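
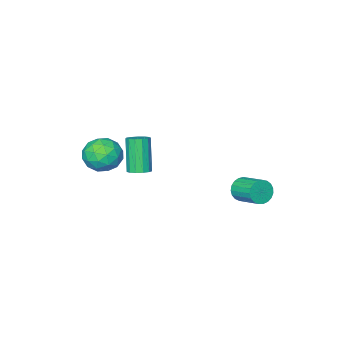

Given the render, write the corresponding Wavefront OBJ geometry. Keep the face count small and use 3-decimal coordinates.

v 2.708 -2.244 2.212
v 3.552 -1.853 2.917
v 3.948 -3.387 1.363
v 4.792 -2.996 2.068
v 3.93 -3.655 2.498
v 3.164 -2.949 3.023
v 4.336 -2.291 1.257
v 3.57 -1.585 1.782
v 4.558 -1.882 2.327
v 4.307 -2.725 3.094
v 3.193 -2.515 1.186
v 2.942 -3.358 1.953
v 3.021 -1.948 2.639
v 4.479 -3.292 1.641
v 3.972 -3.679 1.894
v 4.468 -3.449 2.308
v 2.793 -2.592 2.702
v 3.289 -2.362 3.116
v 3.511 -3.421 2.87
v 4.211 -2.878 1.164
v 4.707 -2.648 1.578
v 3.032 -1.791 1.972
v 3.528 -1.561 2.386
v 3.989 -1.819 1.41
v 4.108 -1.736 2.707
v 4.837 -2.407 2.208
v 4.57 -1.993 1.731
v 4.119 -1.578 2.039
v 3.961 -2.231 3.158
v 4.69 -2.903 2.659
v 4.183 -3.29 2.912
v 3.733 -2.875 3.22
v 4.552 -2.248 2.811
v 2.81 -2.337 1.621
v 3.539 -3.009 1.122
v 3.767 -2.365 1.06
v 3.317 -1.95 1.368
v 2.663 -2.833 2.072
v 3.392 -3.504 1.573
v 3.381 -3.662 2.241
v 2.93 -3.247 2.549
v 2.948 -2.992 1.469
v -3.154 0.532 -1.707
v -2.771 0.289 -1.048
v -2.784 1.825 -0.474
v -3.166 2.068 -1.133
v -2.518 0.366 -1.25
v -2.531 1.902 -0.676
v -2.375 0.473 -1.531
v -2.388 2.009 -0.957
v -2.367 0.589 -1.843
v -2.38 2.125 -1.268
v -2.495 0.696 -2.131
v -2.508 2.232 -1.556
v -2.737 0.774 -2.346
v -2.749 2.31 -1.771
v -3.05 0.811 -2.45
v -3.063 2.347 -1.876
v -3.382 0.799 -2.426
v -3.395 2.335 -1.852
v -3.674 0.741 -2.278
v -3.687 2.277 -1.703
v -3.876 0.647 -2.031
v -3.889 2.183 -1.456
v -3.953 0.533 -1.728
v -3.966 2.069 -1.153
v -3.892 0.419 -1.421
v -3.905 1.955 -0.847
v -3.703 0.324 -1.164
v -3.716 1.861 -0.59
v -3.419 0.266 -1.001
v -3.432 1.802 -0.427
v -3.09 0.253 -0.96
v -3.102 1.789 -0.386
v 3.28 -0.074 1.984
v 3.855 -0.376 2.016
v 3.354 -1.128 3.967
v 2.78 -0.826 3.936
v 3.906 -0.043 2.157
v 3.405 -0.794 4.108
v 3.759 0.281 2.244
v 3.258 -0.47 4.195
v 3.459 0.492 2.248
v 2.958 -0.259 4.2
v 3.103 0.523 2.169
v 2.602 -0.228 4.12
v 2.803 0.365 2.031
v 2.302 -0.387 3.982
v 2.655 0.067 1.878
v 2.154 -0.685 3.829
v 2.705 -0.276 1.759
v 2.204 -1.028 3.71
v 2.938 -0.555 1.712
v 2.437 -1.306 3.663
v 3.28 -0.681 1.751
v 2.779 -1.432 3.702
v 3.622 -0.614 1.864
v 3.121 -1.366 3.815
f 1 38 17
f 38 12 41
f 17 41 6
f 38 41 17
f 1 17 13
f 17 6 18
f 13 18 2
f 17 18 13
f 1 13 22
f 13 2 23
f 22 23 8
f 13 23 22
f 1 22 34
f 22 8 37
f 34 37 11
f 22 37 34
f 1 34 38
f 34 11 42
f 38 42 12
f 34 42 38
f 2 18 29
f 18 6 32
f 29 32 10
f 18 32 29
f 6 41 19
f 41 12 40
f 19 40 5
f 41 40 19
f 12 42 39
f 42 11 35
f 39 35 3
f 42 35 39
f 11 37 36
f 37 8 24
f 36 24 7
f 37 24 36
f 8 23 28
f 23 2 25
f 28 25 9
f 23 25 28
f 4 30 16
f 30 10 31
f 16 31 5
f 30 31 16
f 4 16 14
f 16 5 15
f 14 15 3
f 16 15 14
f 4 14 21
f 14 3 20
f 21 20 7
f 14 20 21
f 4 21 26
f 21 7 27
f 26 27 9
f 21 27 26
f 4 26 30
f 26 9 33
f 30 33 10
f 26 33 30
f 5 31 19
f 31 10 32
f 19 32 6
f 31 32 19
f 3 15 39
f 15 5 40
f 39 40 12
f 15 40 39
f 7 20 36
f 20 3 35
f 36 35 11
f 20 35 36
f 9 27 28
f 27 7 24
f 28 24 8
f 27 24 28
f 10 33 29
f 33 9 25
f 29 25 2
f 33 25 29
f 44 43 47
f 44 47 45
f 45 47 48
f 45 48 46
f 47 43 49
f 47 49 48
f 48 49 50
f 48 50 46
f 49 43 51
f 49 51 50
f 50 51 52
f 50 52 46
f 51 43 53
f 51 53 52
f 52 53 54
f 52 54 46
f 53 43 55
f 53 55 54
f 54 55 56
f 54 56 46
f 55 43 57
f 55 57 56
f 56 57 58
f 56 58 46
f 57 43 59
f 57 59 58
f 58 59 60
f 58 60 46
f 59 43 61
f 59 61 60
f 60 61 62
f 60 62 46
f 61 43 63
f 61 63 62
f 62 63 64
f 62 64 46
f 63 43 65
f 63 65 64
f 64 65 66
f 64 66 46
f 65 43 67
f 65 67 66
f 66 67 68
f 66 68 46
f 67 43 69
f 67 69 68
f 68 69 70
f 68 70 46
f 69 43 71
f 69 71 70
f 70 71 72
f 70 72 46
f 71 43 73
f 71 73 72
f 72 73 74
f 72 74 46
f 73 43 44
f 73 44 74
f 74 44 45
f 74 45 46
f 76 75 79
f 76 79 77
f 77 79 80
f 77 80 78
f 79 75 81
f 79 81 80
f 80 81 82
f 80 82 78
f 81 75 83
f 81 83 82
f 82 83 84
f 82 84 78
f 83 75 85
f 83 85 84
f 84 85 86
f 84 86 78
f 85 75 87
f 85 87 86
f 86 87 88
f 86 88 78
f 87 75 89
f 87 89 88
f 88 89 90
f 88 90 78
f 89 75 91
f 89 91 90
f 90 91 92
f 90 92 78
f 91 75 93
f 91 93 92
f 92 93 94
f 92 94 78
f 93 75 95
f 93 95 94
f 94 95 96
f 94 96 78
f 95 75 97
f 95 97 96
f 96 97 98
f 96 98 78
f 97 75 76
f 97 76 98
f 98 76 77
f 98 77 78



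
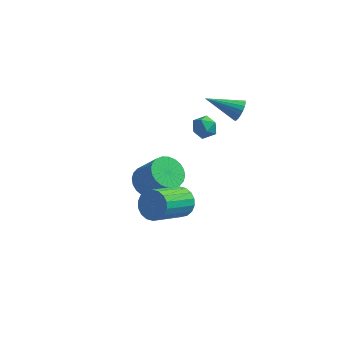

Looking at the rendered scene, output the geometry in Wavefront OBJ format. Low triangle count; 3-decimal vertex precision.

v 1.775 -0.341 2.27
v 2.455 -0.398 2.396
v 1.625 -1.402 2.604
v 2.305 -1.459 2.73
v 1.911 -1.051 3.129
v 2.004 -0.395 2.923
v 2.076 -1.405 2.077
v 2.169 -0.749 1.871
v 2.641 -1.055 2.276
v 2.539 -0.836 2.927
v 1.541 -0.964 2.073
v 1.439 -0.745 2.724
v 3.099 1.673 1.824
v 3.351 1.27 2.238
v 1.441 1.407 2.576
v 3.372 1.516 2.37
v 3.338 1.794 2.395
v 3.257 2.047 2.306
v 3.145 2.226 2.122
v 3.024 2.296 1.879
v 2.918 2.243 1.625
v 2.847 2.076 1.411
v 2.827 1.83 1.278
v 2.86 1.553 1.254
v 2.941 1.299 1.343
v 3.053 1.12 1.527
v 3.174 1.05 1.77
v 3.281 1.104 2.024
v 1.142 -1.877 -2.559
v 1.855 -2.335 -2.704
v 0.991 -4.021 -1.625
v 0.278 -3.563 -1.481
v 1.932 -2.162 -2.371
v 1.067 -3.848 -1.293
v 1.852 -1.932 -2.076
v 0.987 -3.618 -0.998
v 1.631 -1.691 -1.877
v 0.767 -3.377 -0.798
v 1.313 -1.487 -1.812
v 0.449 -3.173 -0.734
v 0.962 -1.36 -1.896
v 0.098 -3.046 -0.817
v 0.646 -1.336 -2.111
v -0.218 -3.022 -1.032
v 0.429 -1.419 -2.415
v -0.435 -3.105 -1.336
v 0.353 -1.592 -2.747
v -0.512 -3.278 -1.669
v 0.433 -1.822 -3.042
v -0.432 -3.508 -1.964
v 0.653 -2.063 -3.242
v -0.211 -3.749 -2.163
v 0.971 -2.267 -3.306
v 0.107 -3.953 -2.228
v 1.322 -2.394 -3.223
v 0.458 -4.08 -2.144
v 1.638 -2.418 -3.008
v 0.774 -4.104 -1.929
v -1.276 0.946 -4.245
v -0.533 1.357 -4.716
v 0.579 0.984 -3.285
v -0.164 0.574 -2.815
v -0.675 1.653 -4.528
v 0.437 1.281 -3.097
v -0.908 1.842 -4.298
v 0.204 1.47 -2.867
v -1.198 1.895 -4.059
v -0.086 1.522 -2.628
v -1.499 1.803 -3.849
v -0.387 1.431 -2.418
v -1.766 1.581 -3.699
v -0.654 1.208 -2.269
v -1.959 1.262 -3.633
v -0.847 0.889 -2.202
v -2.047 0.895 -3.659
v -0.935 0.522 -2.229
v -2.019 0.536 -3.775
v -0.907 0.163 -2.344
v -1.877 0.239 -3.963
v -0.765 -0.133 -2.532
v -1.644 0.05 -4.193
v -0.532 -0.322 -2.762
v -1.354 -0.002 -4.432
v -0.242 -0.375 -3.001
v -1.053 0.089 -4.642
v 0.059 -0.283 -3.211
v -0.786 0.312 -4.791
v 0.326 -0.061 -3.361
v -0.593 0.631 -4.858
v 0.519 0.258 -3.427
v -0.505 0.998 -4.831
v 0.607 0.625 -3.401
f 1 12 6
f 1 6 2
f 1 2 8
f 1 8 11
f 1 11 12
f 2 6 10
f 6 12 5
f 12 11 3
f 11 8 7
f 8 2 9
f 4 10 5
f 4 5 3
f 4 3 7
f 4 7 9
f 4 9 10
f 5 10 6
f 3 5 12
f 7 3 11
f 9 7 8
f 10 9 2
f 14 13 16
f 14 16 15
f 16 13 17
f 16 17 15
f 17 13 18
f 17 18 15
f 18 13 19
f 18 19 15
f 19 13 20
f 19 20 15
f 20 13 21
f 20 21 15
f 21 13 22
f 21 22 15
f 22 13 23
f 22 23 15
f 23 13 24
f 23 24 15
f 24 13 25
f 24 25 15
f 25 13 26
f 25 26 15
f 26 13 27
f 26 27 15
f 27 13 28
f 27 28 15
f 28 13 14
f 28 14 15
f 30 29 33
f 30 33 31
f 31 33 34
f 31 34 32
f 33 29 35
f 33 35 34
f 34 35 36
f 34 36 32
f 35 29 37
f 35 37 36
f 36 37 38
f 36 38 32
f 37 29 39
f 37 39 38
f 38 39 40
f 38 40 32
f 39 29 41
f 39 41 40
f 40 41 42
f 40 42 32
f 41 29 43
f 41 43 42
f 42 43 44
f 42 44 32
f 43 29 45
f 43 45 44
f 44 45 46
f 44 46 32
f 45 29 47
f 45 47 46
f 46 47 48
f 46 48 32
f 47 29 49
f 47 49 48
f 48 49 50
f 48 50 32
f 49 29 51
f 49 51 50
f 50 51 52
f 50 52 32
f 51 29 53
f 51 53 52
f 52 53 54
f 52 54 32
f 53 29 55
f 53 55 54
f 54 55 56
f 54 56 32
f 55 29 57
f 55 57 56
f 56 57 58
f 56 58 32
f 57 29 30
f 57 30 58
f 58 30 31
f 58 31 32
f 60 59 63
f 60 63 61
f 61 63 64
f 61 64 62
f 63 59 65
f 63 65 64
f 64 65 66
f 64 66 62
f 65 59 67
f 65 67 66
f 66 67 68
f 66 68 62
f 67 59 69
f 67 69 68
f 68 69 70
f 68 70 62
f 69 59 71
f 69 71 70
f 70 71 72
f 70 72 62
f 71 59 73
f 71 73 72
f 72 73 74
f 72 74 62
f 73 59 75
f 73 75 74
f 74 75 76
f 74 76 62
f 75 59 77
f 75 77 76
f 76 77 78
f 76 78 62
f 77 59 79
f 77 79 78
f 78 79 80
f 78 80 62
f 79 59 81
f 79 81 80
f 80 81 82
f 80 82 62
f 81 59 83
f 81 83 82
f 82 83 84
f 82 84 62
f 83 59 85
f 83 85 84
f 84 85 86
f 84 86 62
f 85 59 87
f 85 87 86
f 86 87 88
f 86 88 62
f 87 59 89
f 87 89 88
f 88 89 90
f 88 90 62
f 89 59 91
f 89 91 90
f 90 91 92
f 90 92 62
f 91 59 60
f 91 60 92
f 92 60 61
f 92 61 62



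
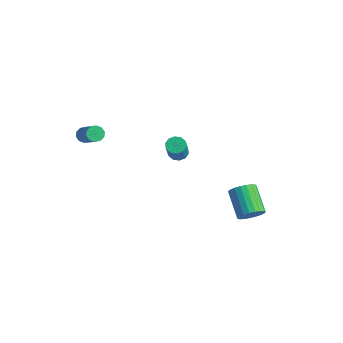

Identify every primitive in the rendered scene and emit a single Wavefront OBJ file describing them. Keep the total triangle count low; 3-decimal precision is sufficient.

v -3.374 3.253 -4.529
v -2.919 2.959 -4.852
v -2.372 2.314 -3.494
v -2.826 2.607 -3.171
v -2.783 3.307 -4.741
v -2.236 2.662 -3.384
v -2.873 3.634 -4.55
v -2.325 2.989 -3.192
v -3.154 3.815 -4.35
v -2.606 3.17 -2.992
v -3.519 3.782 -4.219
v -2.971 3.136 -2.861
v -3.828 3.546 -4.206
v -3.281 2.901 -2.848
v -3.964 3.198 -4.316
v -3.417 2.553 -2.959
v -3.875 2.871 -4.508
v -3.327 2.226 -3.15
v -3.594 2.69 -4.708
v -3.046 2.045 -3.35
v -3.229 2.724 -4.839
v -2.681 2.078 -3.481
v 4.61 1.818 -4.06
v 5.053 1.698 -3.381
v 3.613 2.283 -2.34
v 3.17 2.402 -3.02
v 5.128 2.022 -3.459
v 3.688 2.606 -2.418
v 5.113 2.31 -3.64
v 3.674 2.895 -2.6
v 5.012 2.513 -3.895
v 3.572 3.098 -2.854
v 4.841 2.596 -4.178
v 3.401 3.18 -3.137
v 4.63 2.544 -4.441
v 3.19 3.129 -3.4
v 4.415 2.367 -4.638
v 2.976 2.951 -3.597
v 4.234 2.094 -4.735
v 2.795 2.679 -3.694
v 4.118 1.774 -4.715
v 2.679 2.359 -3.675
v 4.087 1.462 -4.583
v 2.648 2.046 -3.542
v 4.147 1.211 -4.36
v 2.707 1.795 -3.319
v 4.286 1.065 -4.085
v 2.847 1.649 -3.044
v 4.481 1.049 -3.806
v 3.042 1.633 -2.765
v 4.699 1.166 -3.571
v 3.26 1.751 -2.53
v 4.901 1.396 -3.421
v 3.462 1.98 -2.38
v -3.842 -3.153 0.184
v -3.581 -3.416 -0.208
v -2.057 -3.831 1.083
v -2.318 -3.567 1.476
v -3.486 -3.096 -0.218
v -1.962 -3.511 1.074
v -3.527 -2.798 -0.074
v -2.003 -3.213 1.218
v -3.688 -2.635 0.169
v -2.165 -3.05 1.461
v -3.908 -2.67 0.417
v -2.385 -3.085 1.709
v -4.103 -2.889 0.577
v -2.579 -3.304 1.868
v -4.198 -3.209 0.586
v -2.674 -3.624 1.878
v -4.157 -3.507 0.442
v -2.633 -3.922 1.734
v -3.995 -3.67 0.199
v -2.472 -4.085 1.491
v -3.775 -3.635 -0.049
v -2.252 -4.05 1.243
f 2 1 5
f 2 5 3
f 3 5 6
f 3 6 4
f 5 1 7
f 5 7 6
f 6 7 8
f 6 8 4
f 7 1 9
f 7 9 8
f 8 9 10
f 8 10 4
f 9 1 11
f 9 11 10
f 10 11 12
f 10 12 4
f 11 1 13
f 11 13 12
f 12 13 14
f 12 14 4
f 13 1 15
f 13 15 14
f 14 15 16
f 14 16 4
f 15 1 17
f 15 17 16
f 16 17 18
f 16 18 4
f 17 1 19
f 17 19 18
f 18 19 20
f 18 20 4
f 19 1 21
f 19 21 20
f 20 21 22
f 20 22 4
f 21 1 2
f 21 2 22
f 22 2 3
f 22 3 4
f 24 23 27
f 24 27 25
f 25 27 28
f 25 28 26
f 27 23 29
f 27 29 28
f 28 29 30
f 28 30 26
f 29 23 31
f 29 31 30
f 30 31 32
f 30 32 26
f 31 23 33
f 31 33 32
f 32 33 34
f 32 34 26
f 33 23 35
f 33 35 34
f 34 35 36
f 34 36 26
f 35 23 37
f 35 37 36
f 36 37 38
f 36 38 26
f 37 23 39
f 37 39 38
f 38 39 40
f 38 40 26
f 39 23 41
f 39 41 40
f 40 41 42
f 40 42 26
f 41 23 43
f 41 43 42
f 42 43 44
f 42 44 26
f 43 23 45
f 43 45 44
f 44 45 46
f 44 46 26
f 45 23 47
f 45 47 46
f 46 47 48
f 46 48 26
f 47 23 49
f 47 49 48
f 48 49 50
f 48 50 26
f 49 23 51
f 49 51 50
f 50 51 52
f 50 52 26
f 51 23 53
f 51 53 52
f 52 53 54
f 52 54 26
f 53 23 24
f 53 24 54
f 54 24 25
f 54 25 26
f 56 55 59
f 56 59 57
f 57 59 60
f 57 60 58
f 59 55 61
f 59 61 60
f 60 61 62
f 60 62 58
f 61 55 63
f 61 63 62
f 62 63 64
f 62 64 58
f 63 55 65
f 63 65 64
f 64 65 66
f 64 66 58
f 65 55 67
f 65 67 66
f 66 67 68
f 66 68 58
f 67 55 69
f 67 69 68
f 68 69 70
f 68 70 58
f 69 55 71
f 69 71 70
f 70 71 72
f 70 72 58
f 71 55 73
f 71 73 72
f 72 73 74
f 72 74 58
f 73 55 75
f 73 75 74
f 74 75 76
f 74 76 58
f 75 55 56
f 75 56 76
f 76 56 57
f 76 57 58



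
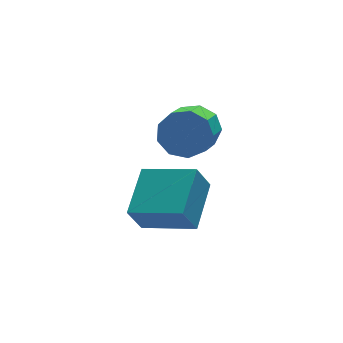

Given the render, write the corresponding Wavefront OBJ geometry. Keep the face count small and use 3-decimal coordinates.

v -0.525 1.087 -0.687
v -0.095 0.397 -1.178
v -1.065 -0.857 -0.265
v -1.495 -0.167 0.227
v 0.242 0.529 -0.639
v -0.728 -0.726 0.274
v 0.221 0.922 -0.122
v -0.749 -0.333 0.792
v -0.15 1.392 0.131
v -1.12 0.138 1.044
v -0.696 1.72 0.001
v -1.666 0.465 0.915
v -1.162 1.752 -0.45
v -2.132 0.497 0.463
v -1.33 1.472 -1.013
v -2.3 0.218 -0.099
v -1.122 1.013 -1.422
v -2.092 -0.242 -0.509
v -0.634 0.588 -1.488
v -1.604 -0.666 -0.574
v -2.854 0.318 -4.511
v -3.419 0.222 -3.411
v -1.637 1.759 -3.76
v -2.202 1.664 -2.661
v -1.498 -1.124 -3.939
v -2.063 -1.219 -2.84
v -0.281 0.318 -3.189
v -0.846 0.222 -2.089
f 2 1 5
f 2 5 3
f 3 5 6
f 3 6 4
f 5 1 7
f 5 7 6
f 6 7 8
f 6 8 4
f 7 1 9
f 7 9 8
f 8 9 10
f 8 10 4
f 9 1 11
f 9 11 10
f 10 11 12
f 10 12 4
f 11 1 13
f 11 13 12
f 12 13 14
f 12 14 4
f 13 1 15
f 13 15 14
f 14 15 16
f 14 16 4
f 15 1 17
f 15 17 16
f 16 17 18
f 16 18 4
f 17 1 19
f 17 19 18
f 18 19 20
f 18 20 4
f 19 1 2
f 19 2 20
f 20 2 3
f 20 3 4
f 22 24 21
f 25 22 21
f 21 24 23
f 23 25 21
f 22 28 24
f 26 22 25
f 26 28 22
f 24 28 23
f 27 25 23
f 23 28 27
f 27 26 25
f 28 26 27



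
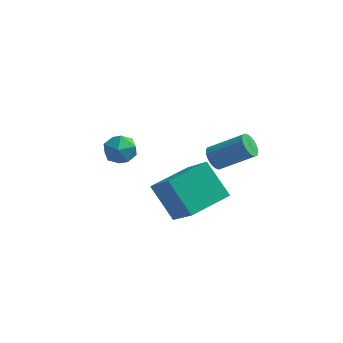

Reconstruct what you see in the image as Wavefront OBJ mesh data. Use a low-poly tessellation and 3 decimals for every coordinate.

v -3.634 1.241 0.832
v -3.266 1.292 1.442
v -3.854 0.128 1.058
v -3.486 0.179 1.668
v -4.111 0.518 1.599
v -3.975 1.206 1.459
v -3.145 0.214 1.041
v -3.009 0.902 0.901
v -2.963 0.657 1.571
v -3.56 0.846 1.916
v -3.56 0.574 0.584
v -4.157 0.763 0.929
v -0.262 -2.039 0.619
v -1.241 -1.42 1.752
v -1.152 -1.112 -0.656
v -2.131 -0.494 0.477
v 0.791 -0.746 0.823
v -0.188 -0.128 1.956
v -0.099 0.18 -0.452
v -1.078 0.799 0.681
v 0.202 -0.725 2.727
v 0.477 -0.683 2.312
v 1.694 -0.513 3.138
v 1.418 -0.555 3.553
v 0.429 -0.497 2.345
v 1.646 -0.327 3.171
v 0.346 -0.345 2.436
v 1.563 -0.175 3.262
v 0.241 -0.252 2.571
v 1.458 -0.082 3.397
v 0.131 -0.23 2.73
v 1.347 -0.06 3.556
v 0.03 -0.284 2.889
v 1.247 -0.114 3.714
v -0.044 -0.405 3.023
v 1.173 -0.235 3.848
v -0.08 -0.575 3.112
v 1.136 -0.405 3.937
v -0.074 -0.767 3.142
v 1.143 -0.597 3.968
v -0.026 -0.953 3.109
v 1.191 -0.783 3.935
v 0.057 -1.105 3.018
v 1.274 -0.935 3.844
v 0.162 -1.198 2.883
v 1.379 -1.028 3.709
v 0.273 -1.22 2.724
v 1.489 -1.05 3.55
v 0.373 -1.166 2.566
v 1.59 -0.996 3.391
v 0.447 -1.045 2.432
v 1.664 -0.875 3.257
v 0.484 -0.875 2.343
v 1.7 -0.705 3.168
f 1 12 6
f 1 6 2
f 1 2 8
f 1 8 11
f 1 11 12
f 2 6 10
f 6 12 5
f 12 11 3
f 11 8 7
f 8 2 9
f 4 10 5
f 4 5 3
f 4 3 7
f 4 7 9
f 4 9 10
f 5 10 6
f 3 5 12
f 7 3 11
f 9 7 8
f 10 9 2
f 14 16 13
f 17 14 13
f 13 16 15
f 15 17 13
f 14 20 16
f 18 14 17
f 18 20 14
f 16 20 15
f 19 17 15
f 15 20 19
f 19 18 17
f 20 18 19
f 22 21 25
f 22 25 23
f 23 25 26
f 23 26 24
f 25 21 27
f 25 27 26
f 26 27 28
f 26 28 24
f 27 21 29
f 27 29 28
f 28 29 30
f 28 30 24
f 29 21 31
f 29 31 30
f 30 31 32
f 30 32 24
f 31 21 33
f 31 33 32
f 32 33 34
f 32 34 24
f 33 21 35
f 33 35 34
f 34 35 36
f 34 36 24
f 35 21 37
f 35 37 36
f 36 37 38
f 36 38 24
f 37 21 39
f 37 39 38
f 38 39 40
f 38 40 24
f 39 21 41
f 39 41 40
f 40 41 42
f 40 42 24
f 41 21 43
f 41 43 42
f 42 43 44
f 42 44 24
f 43 21 45
f 43 45 44
f 44 45 46
f 44 46 24
f 45 21 47
f 45 47 46
f 46 47 48
f 46 48 24
f 47 21 49
f 47 49 48
f 48 49 50
f 48 50 24
f 49 21 51
f 49 51 50
f 50 51 52
f 50 52 24
f 51 21 53
f 51 53 52
f 52 53 54
f 52 54 24
f 53 21 22
f 53 22 54
f 54 22 23
f 54 23 24



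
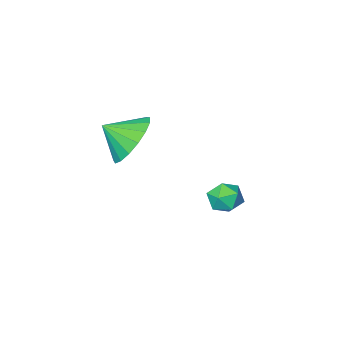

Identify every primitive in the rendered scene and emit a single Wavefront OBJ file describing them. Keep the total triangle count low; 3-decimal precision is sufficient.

v -1.115 3.636 -3.02
v -0.772 3.339 -2.538
v -1.688 2.741 -3.162
v -1.345 2.444 -2.68
v -1.765 2.936 -2.533
v -1.41 3.488 -2.446
v -1.05 2.592 -3.254
v -0.695 3.144 -3.167
v -0.731 2.694 -2.682
v -1.173 2.906 -2.237
v -1.287 3.174 -3.463
v -1.729 3.386 -3.018
v 2.078 2.942 0.9
v 2.801 3.2 0.228
v 2.822 2.418 1.5
v 2.801 3.568 0.548
v 2.637 3.793 0.949
v 2.344 3.823 1.338
v 1.99 3.651 1.627
v 1.656 3.317 1.75
v 1.419 2.896 1.677
v 1.333 2.486 1.427
v 1.417 2.18 1.056
v 1.653 2.049 0.649
v 1.986 2.122 0.3
v 2.34 2.383 0.088
v 2.634 2.772 0.062
f 1 12 6
f 1 6 2
f 1 2 8
f 1 8 11
f 1 11 12
f 2 6 10
f 6 12 5
f 12 11 3
f 11 8 7
f 8 2 9
f 4 10 5
f 4 5 3
f 4 3 7
f 4 7 9
f 4 9 10
f 5 10 6
f 3 5 12
f 7 3 11
f 9 7 8
f 10 9 2
f 14 13 16
f 14 16 15
f 16 13 17
f 16 17 15
f 17 13 18
f 17 18 15
f 18 13 19
f 18 19 15
f 19 13 20
f 19 20 15
f 20 13 21
f 20 21 15
f 21 13 22
f 21 22 15
f 22 13 23
f 22 23 15
f 23 13 24
f 23 24 15
f 24 13 25
f 24 25 15
f 25 13 26
f 25 26 15
f 26 13 27
f 26 27 15
f 27 13 14
f 27 14 15



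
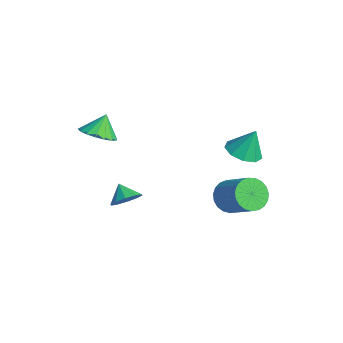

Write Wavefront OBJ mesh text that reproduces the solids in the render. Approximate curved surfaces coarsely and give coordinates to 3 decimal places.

v -3.579 -3.876 1.529
v -3.06 -4.652 2.072
v -3.901 -3.264 2.711
v -2.696 -4.296 1.986
v -2.533 -3.844 1.796
v -2.611 -3.399 1.544
v -2.91 -3.063 1.289
v -3.363 -2.914 1.089
v -3.865 -2.986 0.989
v -4.302 -3.261 1.013
v -4.573 -3.677 1.156
v -4.617 -4.139 1.383
v -4.423 -4.541 1.644
v -4.035 -4.791 1.879
v -3.544 -4.831 2.033
v 0.852 -3.889 -0.506
v 1.382 -3.615 0.141
v 0.048 -4.011 0.206
v 1.132 -3.179 -0.067
v 0.774 -3.014 -0.443
v 0.446 -3.184 -0.842
v 0.273 -3.622 -1.113
v 0.321 -4.163 -1.152
v 0.572 -4.598 -0.944
v 0.929 -4.763 -0.569
v 1.257 -4.594 -0.169
v 1.43 -4.155 0.102
v -0.014 2.811 0.874
v 0.95 2.371 0.896
v 0.214 3.389 2.446
v 0.993 3.048 0.641
v 0.564 3.615 0.495
v -0.135 3.805 0.526
v -0.777 3.53 0.72
v -1.062 2.919 0.986
v -0.857 2.257 1.2
v -0.257 1.854 1.261
v 0.457 1.899 1.141
v 0.365 1.936 -2.194
v 0.986 1.31 -2.744
v 2.556 1.857 -1.597
v 1.935 2.484 -1.046
v 1.017 1.681 -2.963
v 2.586 2.229 -1.816
v 0.934 2.097 -3.049
v 2.504 2.644 -1.902
v 0.754 2.485 -2.987
v 2.324 3.032 -1.839
v 0.506 2.778 -2.788
v 2.076 3.325 -1.64
v 0.234 2.926 -2.486
v 1.804 3.473 -1.338
v -0.016 2.902 -2.133
v 1.554 3.449 -0.986
v -0.199 2.712 -1.791
v 1.371 3.259 -0.644
v -0.285 2.387 -1.519
v 1.284 2.934 -0.371
v -0.259 1.985 -1.363
v 1.311 2.532 -0.216
v -0.125 1.574 -1.351
v 1.445 2.121 -0.203
v 0.094 1.226 -1.485
v 1.664 1.773 -0.337
v 0.36 1 -1.741
v 1.93 1.547 -0.593
v 0.627 0.937 -2.075
v 2.197 1.484 -0.928
v 0.848 1.046 -2.43
v 2.418 1.593 -1.283
f 2 1 4
f 2 4 3
f 4 1 5
f 4 5 3
f 5 1 6
f 5 6 3
f 6 1 7
f 6 7 3
f 7 1 8
f 7 8 3
f 8 1 9
f 8 9 3
f 9 1 10
f 9 10 3
f 10 1 11
f 10 11 3
f 11 1 12
f 11 12 3
f 12 1 13
f 12 13 3
f 13 1 14
f 13 14 3
f 14 1 15
f 14 15 3
f 15 1 2
f 15 2 3
f 17 16 19
f 17 19 18
f 19 16 20
f 19 20 18
f 20 16 21
f 20 21 18
f 21 16 22
f 21 22 18
f 22 16 23
f 22 23 18
f 23 16 24
f 23 24 18
f 24 16 25
f 24 25 18
f 25 16 26
f 25 26 18
f 26 16 27
f 26 27 18
f 27 16 17
f 27 17 18
f 29 28 31
f 29 31 30
f 31 28 32
f 31 32 30
f 32 28 33
f 32 33 30
f 33 28 34
f 33 34 30
f 34 28 35
f 34 35 30
f 35 28 36
f 35 36 30
f 36 28 37
f 36 37 30
f 37 28 38
f 37 38 30
f 38 28 29
f 38 29 30
f 40 39 43
f 40 43 41
f 41 43 44
f 41 44 42
f 43 39 45
f 43 45 44
f 44 45 46
f 44 46 42
f 45 39 47
f 45 47 46
f 46 47 48
f 46 48 42
f 47 39 49
f 47 49 48
f 48 49 50
f 48 50 42
f 49 39 51
f 49 51 50
f 50 51 52
f 50 52 42
f 51 39 53
f 51 53 52
f 52 53 54
f 52 54 42
f 53 39 55
f 53 55 54
f 54 55 56
f 54 56 42
f 55 39 57
f 55 57 56
f 56 57 58
f 56 58 42
f 57 39 59
f 57 59 58
f 58 59 60
f 58 60 42
f 59 39 61
f 59 61 60
f 60 61 62
f 60 62 42
f 61 39 63
f 61 63 62
f 62 63 64
f 62 64 42
f 63 39 65
f 63 65 64
f 64 65 66
f 64 66 42
f 65 39 67
f 65 67 66
f 66 67 68
f 66 68 42
f 67 39 69
f 67 69 68
f 68 69 70
f 68 70 42
f 69 39 40
f 69 40 70
f 70 40 41
f 70 41 42



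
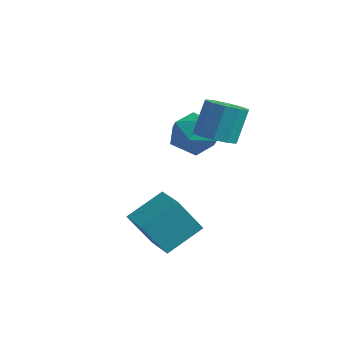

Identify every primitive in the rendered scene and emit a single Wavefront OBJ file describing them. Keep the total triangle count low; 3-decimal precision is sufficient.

v 1.194 2.981 -0.209
v 2.094 2.717 -0.057
v 2.046 3.475 1.542
v 1.146 3.739 1.389
v 2.101 3.248 -0.308
v 2.052 4.006 1.29
v 1.761 3.677 -0.522
v 1.712 4.435 1.077
v 1.205 3.84 -0.616
v 1.156 4.597 0.983
v 0.645 3.675 -0.555
v 0.596 4.432 1.044
v 0.294 3.245 -0.362
v 0.246 4.003 1.237
v 0.288 2.714 -0.11
v 0.239 3.472 1.488
v 0.628 2.285 0.103
v 0.579 3.043 1.702
v 1.184 2.123 0.197
v 1.135 2.88 1.796
v 1.744 2.288 0.136
v 1.695 3.045 1.735
v -1.298 4.739 -1.13
v -0.244 4.78 -0.539
v -1.116 2.8 -1.321
v -0.062 2.841 -0.73
v -1.094 3.063 -0.141
v -1.206 4.261 -0.023
v -0.154 3.319 -1.837
v -0.266 4.517 -1.719
v 0.464 3.902 -0.977
v -0.117 3.744 0.072
v -1.243 3.836 -1.932
v -1.824 3.678 -0.883
v 1.014 -0.442 -4.914
v 0.513 -1.345 -3.26
v 1.48 1.094 -3.934
v 0.979 0.19 -2.28
v 2.341 -0.93 -4.78
v 1.84 -1.834 -3.126
v 2.807 0.605 -3.8
v 2.306 -0.298 -2.146
f 2 1 5
f 2 5 3
f 3 5 6
f 3 6 4
f 5 1 7
f 5 7 6
f 6 7 8
f 6 8 4
f 7 1 9
f 7 9 8
f 8 9 10
f 8 10 4
f 9 1 11
f 9 11 10
f 10 11 12
f 10 12 4
f 11 1 13
f 11 13 12
f 12 13 14
f 12 14 4
f 13 1 15
f 13 15 14
f 14 15 16
f 14 16 4
f 15 1 17
f 15 17 16
f 16 17 18
f 16 18 4
f 17 1 19
f 17 19 18
f 18 19 20
f 18 20 4
f 19 1 21
f 19 21 20
f 20 21 22
f 20 22 4
f 21 1 2
f 21 2 22
f 22 2 3
f 22 3 4
f 23 34 28
f 23 28 24
f 23 24 30
f 23 30 33
f 23 33 34
f 24 28 32
f 28 34 27
f 34 33 25
f 33 30 29
f 30 24 31
f 26 32 27
f 26 27 25
f 26 25 29
f 26 29 31
f 26 31 32
f 27 32 28
f 25 27 34
f 29 25 33
f 31 29 30
f 32 31 24
f 36 38 35
f 39 36 35
f 35 38 37
f 37 39 35
f 36 42 38
f 40 36 39
f 40 42 36
f 38 42 37
f 41 39 37
f 37 42 41
f 41 40 39
f 42 40 41



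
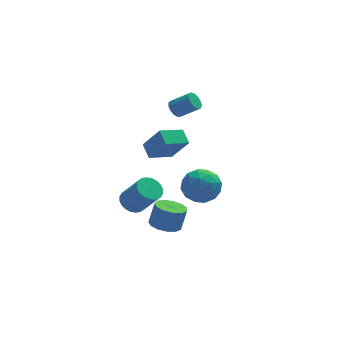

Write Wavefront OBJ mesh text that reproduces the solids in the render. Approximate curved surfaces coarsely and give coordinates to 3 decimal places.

v -0.124 -0.831 -2.817
v 0.741 -0.804 -3.066
v 1.108 -0.601 -1.773
v 0.244 -0.629 -1.523
v 0.569 -0.327 -3.093
v 0.936 -0.124 -1.799
v 0.178 -0.011 -3.031
v 0.545 0.192 -1.737
v -0.309 0.045 -2.902
v 0.058 0.248 -1.608
v -0.738 -0.177 -2.745
v -0.37 0.026 -1.452
v -0.971 -0.607 -2.612
v -0.604 -0.404 -1.318
v -0.935 -1.109 -2.543
v -0.568 -0.906 -1.249
v -0.641 -1.522 -2.562
v -0.274 -1.319 -1.268
v -0.184 -1.716 -2.661
v 0.183 -1.513 -1.367
v 0.293 -1.629 -2.81
v 0.66 -1.426 -1.516
v 0.638 -1.289 -2.961
v 1.005 -1.086 -1.667
v -1.313 2.438 -3.124
v -0.57 2.611 -3.424
v 0.257 1.776 -1.855
v -0.487 1.602 -1.556
v -0.631 2.874 -3.252
v 0.196 2.039 -1.683
v -0.796 3.07 -3.061
v 0.031 2.235 -1.492
v -1.039 3.17 -2.879
v -0.212 2.335 -1.31
v -1.324 3.159 -2.734
v -0.498 2.324 -1.166
v -1.608 3.038 -2.65
v -0.781 2.203 -1.081
v -1.847 2.825 -2.637
v -1.02 1.99 -1.068
v -2.004 2.553 -2.698
v -1.178 1.718 -1.13
v -2.057 2.264 -2.825
v -1.23 1.429 -1.256
v -1.996 2.001 -2.997
v -1.169 1.166 -1.428
v -1.831 1.805 -3.188
v -1.004 0.97 -1.619
v -1.588 1.705 -3.37
v -0.761 0.87 -1.801
v -1.302 1.716 -3.514
v -0.476 0.881 -1.946
v -1.019 1.837 -3.599
v -0.192 1.002 -2.03
v -0.78 2.05 -3.612
v 0.047 1.215 -2.043
v -0.622 2.322 -3.55
v 0.204 1.487 -1.982
v 1.303 3.724 3.23
v 1.693 4.045 2.907
v 2.707 3.618 3.706
v 2.317 3.296 4.03
v 1.584 4.248 3.154
v 2.598 3.821 3.953
v 1.386 4.285 3.426
v 2.4 3.858 4.225
v 1.161 4.143 3.635
v 2.175 3.716 4.434
v 0.982 3.869 3.716
v 1.996 3.441 4.515
v 0.904 3.548 3.643
v 1.918 3.12 4.442
v 0.953 3.283 3.439
v 1.967 2.855 4.238
v 1.113 3.158 3.168
v 2.127 2.73 3.967
v 1.334 3.212 2.918
v 2.348 2.785 3.717
v 1.544 3.429 2.767
v 2.558 3.002 3.566
v 1.678 3.74 2.763
v 2.692 3.312 3.562
v 1.652 3.928 -3.53
v 2.487 4.593 -4.141
v 3.113 2.967 -2.579
v 3.948 3.632 -3.19
v 3.233 4.169 -2.345
v 2.331 4.763 -2.933
v 3.269 2.797 -3.787
v 2.367 3.391 -4.375
v 3.487 3.894 -4.3
v 3.465 4.742 -3.409
v 2.135 2.818 -3.311
v 2.113 3.666 -2.42
v 1.941 4.345 -3.919
v 3.659 3.215 -2.801
v 3.238 3.531 -2.304
v 3.73 3.921 -2.664
v 1.849 4.445 -3.209
v 2.34 4.836 -3.568
v 2.779 4.586 -2.512
v 3.26 2.724 -3.152
v 3.751 3.115 -3.511
v 1.87 3.639 -4.056
v 2.362 4.029 -4.416
v 2.821 2.974 -4.208
v 3.02 4.325 -4.372
v 3.879 3.76 -3.813
v 3.48 3.269 -4.164
v 2.949 3.618 -4.509
v 3.007 4.823 -3.848
v 3.866 4.258 -3.289
v 3.445 4.574 -2.792
v 2.915 4.923 -3.138
v 3.595 4.412 -3.941
v 1.734 3.302 -3.431
v 2.593 2.737 -2.872
v 2.685 2.637 -3.582
v 2.155 2.986 -3.928
v 1.721 3.8 -2.907
v 2.58 3.235 -2.348
v 2.651 3.942 -2.211
v 2.12 4.291 -2.556
v 2.005 3.148 -2.779
v -0.417 2.248 0.483
v -0.593 3.115 0.991
v 0.953 2.801 0.014
v 0.778 3.667 0.523
v 0.382 1.533 1.977
v 0.207 2.399 2.486
v 1.753 2.085 1.509
v 1.577 2.952 2.017
f 2 1 5
f 2 5 3
f 3 5 6
f 3 6 4
f 5 1 7
f 5 7 6
f 6 7 8
f 6 8 4
f 7 1 9
f 7 9 8
f 8 9 10
f 8 10 4
f 9 1 11
f 9 11 10
f 10 11 12
f 10 12 4
f 11 1 13
f 11 13 12
f 12 13 14
f 12 14 4
f 13 1 15
f 13 15 14
f 14 15 16
f 14 16 4
f 15 1 17
f 15 17 16
f 16 17 18
f 16 18 4
f 17 1 19
f 17 19 18
f 18 19 20
f 18 20 4
f 19 1 21
f 19 21 20
f 20 21 22
f 20 22 4
f 21 1 23
f 21 23 22
f 22 23 24
f 22 24 4
f 23 1 2
f 23 2 24
f 24 2 3
f 24 3 4
f 26 25 29
f 26 29 27
f 27 29 30
f 27 30 28
f 29 25 31
f 29 31 30
f 30 31 32
f 30 32 28
f 31 25 33
f 31 33 32
f 32 33 34
f 32 34 28
f 33 25 35
f 33 35 34
f 34 35 36
f 34 36 28
f 35 25 37
f 35 37 36
f 36 37 38
f 36 38 28
f 37 25 39
f 37 39 38
f 38 39 40
f 38 40 28
f 39 25 41
f 39 41 40
f 40 41 42
f 40 42 28
f 41 25 43
f 41 43 42
f 42 43 44
f 42 44 28
f 43 25 45
f 43 45 44
f 44 45 46
f 44 46 28
f 45 25 47
f 45 47 46
f 46 47 48
f 46 48 28
f 47 25 49
f 47 49 48
f 48 49 50
f 48 50 28
f 49 25 51
f 49 51 50
f 50 51 52
f 50 52 28
f 51 25 53
f 51 53 52
f 52 53 54
f 52 54 28
f 53 25 55
f 53 55 54
f 54 55 56
f 54 56 28
f 55 25 57
f 55 57 56
f 56 57 58
f 56 58 28
f 57 25 26
f 57 26 58
f 58 26 27
f 58 27 28
f 60 59 63
f 60 63 61
f 61 63 64
f 61 64 62
f 63 59 65
f 63 65 64
f 64 65 66
f 64 66 62
f 65 59 67
f 65 67 66
f 66 67 68
f 66 68 62
f 67 59 69
f 67 69 68
f 68 69 70
f 68 70 62
f 69 59 71
f 69 71 70
f 70 71 72
f 70 72 62
f 71 59 73
f 71 73 72
f 72 73 74
f 72 74 62
f 73 59 75
f 73 75 74
f 74 75 76
f 74 76 62
f 75 59 77
f 75 77 76
f 76 77 78
f 76 78 62
f 77 59 79
f 77 79 78
f 78 79 80
f 78 80 62
f 79 59 81
f 79 81 80
f 80 81 82
f 80 82 62
f 81 59 60
f 81 60 82
f 82 60 61
f 82 61 62
f 83 120 99
f 120 94 123
f 99 123 88
f 120 123 99
f 83 99 95
f 99 88 100
f 95 100 84
f 99 100 95
f 83 95 104
f 95 84 105
f 104 105 90
f 95 105 104
f 83 104 116
f 104 90 119
f 116 119 93
f 104 119 116
f 83 116 120
f 116 93 124
f 120 124 94
f 116 124 120
f 84 100 111
f 100 88 114
f 111 114 92
f 100 114 111
f 88 123 101
f 123 94 122
f 101 122 87
f 123 122 101
f 94 124 121
f 124 93 117
f 121 117 85
f 124 117 121
f 93 119 118
f 119 90 106
f 118 106 89
f 119 106 118
f 90 105 110
f 105 84 107
f 110 107 91
f 105 107 110
f 86 112 98
f 112 92 113
f 98 113 87
f 112 113 98
f 86 98 96
f 98 87 97
f 96 97 85
f 98 97 96
f 86 96 103
f 96 85 102
f 103 102 89
f 96 102 103
f 86 103 108
f 103 89 109
f 108 109 91
f 103 109 108
f 86 108 112
f 108 91 115
f 112 115 92
f 108 115 112
f 87 113 101
f 113 92 114
f 101 114 88
f 113 114 101
f 85 97 121
f 97 87 122
f 121 122 94
f 97 122 121
f 89 102 118
f 102 85 117
f 118 117 93
f 102 117 118
f 91 109 110
f 109 89 106
f 110 106 90
f 109 106 110
f 92 115 111
f 115 91 107
f 111 107 84
f 115 107 111
f 126 128 125
f 129 126 125
f 125 128 127
f 127 129 125
f 126 132 128
f 130 126 129
f 130 132 126
f 128 132 127
f 131 129 127
f 127 132 131
f 131 130 129
f 132 130 131



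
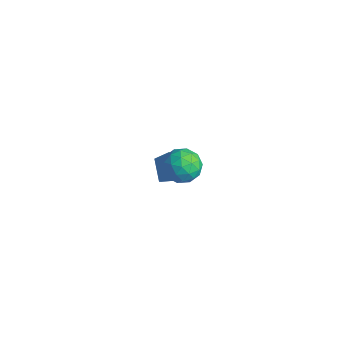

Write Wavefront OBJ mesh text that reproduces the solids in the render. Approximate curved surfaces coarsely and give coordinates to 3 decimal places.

v 1.941 0.65 3.896
v 2.344 1.146 2.957
v 3.656 0.254 4.423
v 4.059 0.75 3.484
v 3.579 1.38 4.298
v 2.519 1.625 3.972
v 3.481 -0.225 3.408
v 2.421 0.02 3.082
v 3.296 0.605 2.656
v 3.356 1.597 3.206
v 2.644 -0.197 4.174
v 2.704 0.795 4.724
v 1.992 0.933 3.38
v 4.008 0.467 4
v 3.726 0.837 4.478
v 3.963 1.129 3.926
v 2.095 1.214 3.977
v 2.332 1.506 3.425
v 3.057 1.643 4.213
v 3.668 -0.106 3.955
v 3.905 0.186 3.403
v 2.037 0.271 3.454
v 2.274 0.563 2.902
v 2.943 -0.243 3.167
v 2.789 0.907 2.651
v 3.797 0.673 2.961
v 3.457 0.101 2.916
v 2.834 0.245 2.725
v 2.824 1.49 2.974
v 3.832 1.256 3.284
v 3.55 1.627 3.762
v 2.927 1.771 3.571
v 3.384 1.172 2.797
v 2.168 0.144 4.096
v 3.176 -0.09 4.406
v 3.073 -0.371 3.809
v 2.45 -0.227 3.618
v 2.203 0.727 4.419
v 3.211 0.493 4.729
v 3.166 1.155 4.655
v 2.543 1.299 4.464
v 2.616 0.228 4.583
v -3.735 3.227 -3.206
v -2.628 3.521 -1.741
v -3.538 4.42 -3.595
v -2.431 4.714 -2.129
v -2.489 2.746 -4.051
v -1.382 3.04 -2.585
v -2.292 3.939 -4.439
v -1.185 4.233 -2.974
f 1 38 17
f 38 12 41
f 17 41 6
f 38 41 17
f 1 17 13
f 17 6 18
f 13 18 2
f 17 18 13
f 1 13 22
f 13 2 23
f 22 23 8
f 13 23 22
f 1 22 34
f 22 8 37
f 34 37 11
f 22 37 34
f 1 34 38
f 34 11 42
f 38 42 12
f 34 42 38
f 2 18 29
f 18 6 32
f 29 32 10
f 18 32 29
f 6 41 19
f 41 12 40
f 19 40 5
f 41 40 19
f 12 42 39
f 42 11 35
f 39 35 3
f 42 35 39
f 11 37 36
f 37 8 24
f 36 24 7
f 37 24 36
f 8 23 28
f 23 2 25
f 28 25 9
f 23 25 28
f 4 30 16
f 30 10 31
f 16 31 5
f 30 31 16
f 4 16 14
f 16 5 15
f 14 15 3
f 16 15 14
f 4 14 21
f 14 3 20
f 21 20 7
f 14 20 21
f 4 21 26
f 21 7 27
f 26 27 9
f 21 27 26
f 4 26 30
f 26 9 33
f 30 33 10
f 26 33 30
f 5 31 19
f 31 10 32
f 19 32 6
f 31 32 19
f 3 15 39
f 15 5 40
f 39 40 12
f 15 40 39
f 7 20 36
f 20 3 35
f 36 35 11
f 20 35 36
f 9 27 28
f 27 7 24
f 28 24 8
f 27 24 28
f 10 33 29
f 33 9 25
f 29 25 2
f 33 25 29
f 44 46 43
f 47 44 43
f 43 46 45
f 45 47 43
f 44 50 46
f 48 44 47
f 48 50 44
f 46 50 45
f 49 47 45
f 45 50 49
f 49 48 47
f 50 48 49



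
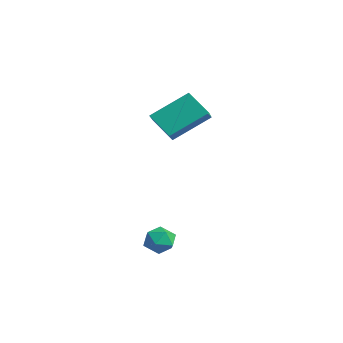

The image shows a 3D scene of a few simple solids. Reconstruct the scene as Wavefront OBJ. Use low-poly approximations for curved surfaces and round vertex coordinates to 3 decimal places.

v -4.12 -0.416 1.199
v -3.816 1.306 2.379
v -5.03 0.172 0.574
v -4.726 1.894 1.754
v -3.154 0.066 0.246
v -2.85 1.788 1.426
v -4.064 0.654 -0.379
v -3.76 2.376 0.801
v 0.746 -2.072 -3.759
v 1.391 -1.851 -3.455
v 1.189 -3.189 -3.885
v 1.834 -2.968 -3.581
v 1.218 -3.01 -3.161
v 0.944 -2.32 -3.083
v 1.636 -2.72 -4.257
v 1.362 -2.03 -4.179
v 1.941 -2.252 -3.762
v 1.683 -2.431 -3.085
v 0.897 -2.609 -4.255
v 0.639 -2.788 -3.578
f 2 4 1
f 5 2 1
f 1 4 3
f 3 5 1
f 2 8 4
f 6 2 5
f 6 8 2
f 4 8 3
f 7 5 3
f 3 8 7
f 7 6 5
f 8 6 7
f 9 20 14
f 9 14 10
f 9 10 16
f 9 16 19
f 9 19 20
f 10 14 18
f 14 20 13
f 20 19 11
f 19 16 15
f 16 10 17
f 12 18 13
f 12 13 11
f 12 11 15
f 12 15 17
f 12 17 18
f 13 18 14
f 11 13 20
f 15 11 19
f 17 15 16
f 18 17 10



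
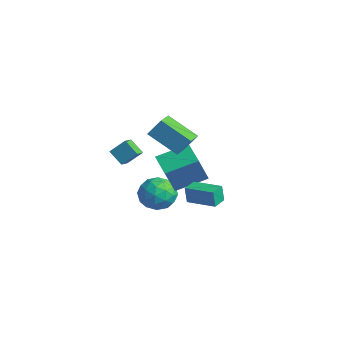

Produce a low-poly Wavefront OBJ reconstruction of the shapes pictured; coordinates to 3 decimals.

v -1.563 -1.077 -2.059
v -1.044 -1.99 -0.126
v -1.085 0.763 -1.318
v -0.566 -0.151 0.615
v -0.054 -1.269 -2.555
v 0.465 -2.183 -0.622
v 0.424 0.57 -1.814
v 0.943 -0.343 0.119
v 1.611 -1.604 1.743
v 0.188 -2.646 2.883
v 1.959 -0.958 2.767
v 0.536 -2 3.908
v 2.484 -2.5 2.012
v 1.061 -3.542 3.153
v 2.832 -1.854 3.037
v 1.409 -2.896 4.177
v -3.089 -0.642 -3.754
v -2.04 -0.158 -4.145
v -2.24 -2.422 -3.675
v -1.191 -1.938 -4.066
v -1.608 -1.67 -2.952
v -2.133 -0.57 -3
v -2.147 -2.01 -4.82
v -2.672 -0.91 -4.868
v -1.458 -1.004 -4.803
v -1.125 -0.794 -3.649
v -3.155 -1.786 -4.171
v -2.822 -1.576 -3.017
v -2.639 -0.244 -3.956
v -1.641 -2.336 -3.864
v -1.886 -2.179 -3.209
v -1.269 -1.894 -3.439
v -2.694 -0.486 -3.284
v -2.077 -0.202 -3.513
v -1.823 -1.09 -2.812
v -2.203 -2.378 -4.307
v -1.586 -2.094 -4.536
v -3.011 -0.686 -4.381
v -2.394 -0.401 -4.611
v -2.457 -1.49 -5.008
v -1.68 -0.456 -4.573
v -1.181 -1.502 -4.527
v -1.743 -1.545 -4.97
v -2.052 -0.898 -4.998
v -1.484 -0.333 -3.894
v -0.985 -1.379 -3.848
v -1.231 -1.222 -3.193
v -1.539 -0.575 -3.222
v -1.142 -0.83 -4.281
v -3.295 -1.201 -3.972
v -2.796 -2.247 -3.926
v -2.741 -2.005 -4.598
v -3.049 -1.358 -4.627
v -3.099 -1.078 -3.293
v -2.6 -2.124 -3.247
v -2.228 -1.682 -2.822
v -2.537 -1.035 -2.85
v -3.138 -1.75 -3.539
v 3.21 -2.289 -1.351
v 3.113 -2.374 -0.299
v 2.738 -1.488 -1.33
v 2.642 -1.573 -0.278
v 4.718 -1.407 -1.142
v 4.622 -1.492 -0.09
v 4.247 -0.606 -1.121
v 4.15 -0.691 -0.069
v -3.714 -3.496 -0.658
v -3.27 -2.732 0.226
v -4.166 -2.902 -0.945
v -3.723 -2.138 -0.061
v -2.857 -3.182 -1.359
v -2.414 -2.418 -0.475
v -3.31 -2.588 -1.646
v -2.866 -1.824 -0.762
f 2 4 1
f 5 2 1
f 1 4 3
f 3 5 1
f 2 8 4
f 6 2 5
f 6 8 2
f 4 8 3
f 7 5 3
f 3 8 7
f 7 6 5
f 8 6 7
f 10 12 9
f 13 10 9
f 9 12 11
f 11 13 9
f 10 16 12
f 14 10 13
f 14 16 10
f 12 16 11
f 15 13 11
f 11 16 15
f 15 14 13
f 16 14 15
f 17 54 33
f 54 28 57
f 33 57 22
f 54 57 33
f 17 33 29
f 33 22 34
f 29 34 18
f 33 34 29
f 17 29 38
f 29 18 39
f 38 39 24
f 29 39 38
f 17 38 50
f 38 24 53
f 50 53 27
f 38 53 50
f 17 50 54
f 50 27 58
f 54 58 28
f 50 58 54
f 18 34 45
f 34 22 48
f 45 48 26
f 34 48 45
f 22 57 35
f 57 28 56
f 35 56 21
f 57 56 35
f 28 58 55
f 58 27 51
f 55 51 19
f 58 51 55
f 27 53 52
f 53 24 40
f 52 40 23
f 53 40 52
f 24 39 44
f 39 18 41
f 44 41 25
f 39 41 44
f 20 46 32
f 46 26 47
f 32 47 21
f 46 47 32
f 20 32 30
f 32 21 31
f 30 31 19
f 32 31 30
f 20 30 37
f 30 19 36
f 37 36 23
f 30 36 37
f 20 37 42
f 37 23 43
f 42 43 25
f 37 43 42
f 20 42 46
f 42 25 49
f 46 49 26
f 42 49 46
f 21 47 35
f 47 26 48
f 35 48 22
f 47 48 35
f 19 31 55
f 31 21 56
f 55 56 28
f 31 56 55
f 23 36 52
f 36 19 51
f 52 51 27
f 36 51 52
f 25 43 44
f 43 23 40
f 44 40 24
f 43 40 44
f 26 49 45
f 49 25 41
f 45 41 18
f 49 41 45
f 60 62 59
f 63 60 59
f 59 62 61
f 61 63 59
f 60 66 62
f 64 60 63
f 64 66 60
f 62 66 61
f 65 63 61
f 61 66 65
f 65 64 63
f 66 64 65
f 68 70 67
f 71 68 67
f 67 70 69
f 69 71 67
f 68 74 70
f 72 68 71
f 72 74 68
f 70 74 69
f 73 71 69
f 69 74 73
f 73 72 71
f 74 72 73



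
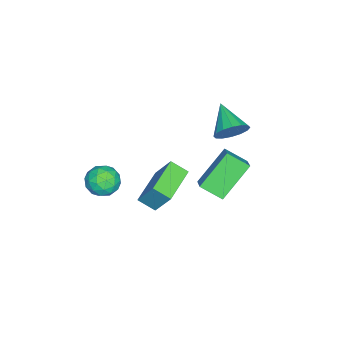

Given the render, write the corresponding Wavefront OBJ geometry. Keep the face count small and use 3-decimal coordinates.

v -0.226 2.734 2.142
v -1.493 3.495 3.534
v -0.311 3.733 1.52
v -1.578 4.493 2.912
v 0.498 3.087 2.608
v -0.769 3.847 4
v 0.413 4.085 1.986
v -0.854 4.846 3.378
v -3.005 -0.219 -0.909
v -2.708 0.624 0.525
v -3.013 0.609 -1.395
v -2.716 1.452 0.04
v -1.164 -0.372 -1.2
v -0.867 0.471 0.235
v -1.172 0.456 -1.685
v -0.875 1.299 -0.251
v -0.658 -0.943 0.333
v 0.182 -1.076 0.371
v -0.882 -2.244 0.729
v -0.042 -2.377 0.767
v -0.417 -1.862 1.332
v -0.279 -1.058 1.087
v -0.421 -2.262 0.013
v -0.283 -1.458 -0.232
v 0.328 -1.892 0.173
v 0.331 -1.644 0.988
v -1.031 -1.676 0.112
v -1.028 -1.428 0.927
v -0.219 -0.895 0.317
v -0.481 -2.425 0.783
v -0.702 -2.122 1.115
v -0.208 -2.2 1.137
v -0.489 -0.885 0.738
v 0.005 -0.963 0.76
v -0.347 -1.424 1.325
v -0.705 -2.357 0.34
v -0.211 -2.435 0.362
v -0.492 -1.12 -0.037
v 0.002 -1.198 -0.015
v -0.353 -1.896 -0.225
v 0.361 -1.453 0.223
v 0.23 -2.217 0.456
v 0.007 -2.15 0.013
v 0.088 -1.678 -0.131
v 0.363 -1.307 0.702
v 0.232 -2.072 0.935
v 0.011 -1.769 1.267
v 0.092 -1.296 1.123
v 0.449 -1.787 0.586
v -0.932 -1.248 0.165
v -1.063 -2.013 0.398
v -0.792 -2.024 -0.023
v -0.711 -1.551 -0.167
v -0.93 -1.103 0.644
v -1.061 -1.867 0.877
v -0.788 -1.642 1.231
v -0.707 -1.17 1.087
v -1.149 -1.533 0.514
v -2.965 3.335 3.315
v -2.409 3.118 3.892
v -4.075 2.425 4.045
v -2.597 3.472 4.046
v -2.884 3.789 4.005
v -3.193 3.985 3.779
v -3.44 4.006 3.428
v -3.561 3.847 3.048
v -3.521 3.551 2.738
v -3.333 3.197 2.584
v -3.046 2.88 2.625
v -2.737 2.685 2.852
v -2.49 2.664 3.202
v -2.369 2.822 3.583
f 2 4 1
f 5 2 1
f 1 4 3
f 3 5 1
f 2 8 4
f 6 2 5
f 6 8 2
f 4 8 3
f 7 5 3
f 3 8 7
f 7 6 5
f 8 6 7
f 10 12 9
f 13 10 9
f 9 12 11
f 11 13 9
f 10 16 12
f 14 10 13
f 14 16 10
f 12 16 11
f 15 13 11
f 11 16 15
f 15 14 13
f 16 14 15
f 17 54 33
f 54 28 57
f 33 57 22
f 54 57 33
f 17 33 29
f 33 22 34
f 29 34 18
f 33 34 29
f 17 29 38
f 29 18 39
f 38 39 24
f 29 39 38
f 17 38 50
f 38 24 53
f 50 53 27
f 38 53 50
f 17 50 54
f 50 27 58
f 54 58 28
f 50 58 54
f 18 34 45
f 34 22 48
f 45 48 26
f 34 48 45
f 22 57 35
f 57 28 56
f 35 56 21
f 57 56 35
f 28 58 55
f 58 27 51
f 55 51 19
f 58 51 55
f 27 53 52
f 53 24 40
f 52 40 23
f 53 40 52
f 24 39 44
f 39 18 41
f 44 41 25
f 39 41 44
f 20 46 32
f 46 26 47
f 32 47 21
f 46 47 32
f 20 32 30
f 32 21 31
f 30 31 19
f 32 31 30
f 20 30 37
f 30 19 36
f 37 36 23
f 30 36 37
f 20 37 42
f 37 23 43
f 42 43 25
f 37 43 42
f 20 42 46
f 42 25 49
f 46 49 26
f 42 49 46
f 21 47 35
f 47 26 48
f 35 48 22
f 47 48 35
f 19 31 55
f 31 21 56
f 55 56 28
f 31 56 55
f 23 36 52
f 36 19 51
f 52 51 27
f 36 51 52
f 25 43 44
f 43 23 40
f 44 40 24
f 43 40 44
f 26 49 45
f 49 25 41
f 45 41 18
f 49 41 45
f 60 59 62
f 60 62 61
f 62 59 63
f 62 63 61
f 63 59 64
f 63 64 61
f 64 59 65
f 64 65 61
f 65 59 66
f 65 66 61
f 66 59 67
f 66 67 61
f 67 59 68
f 67 68 61
f 68 59 69
f 68 69 61
f 69 59 70
f 69 70 61
f 70 59 71
f 70 71 61
f 71 59 72
f 71 72 61
f 72 59 60
f 72 60 61



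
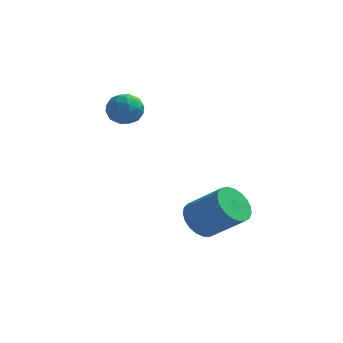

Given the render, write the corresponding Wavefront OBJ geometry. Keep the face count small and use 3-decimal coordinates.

v 2.61 1.903 -0.511
v 3.097 2.238 -1.035
v 4.337 2.033 -0.013
v 3.85 1.697 0.511
v 2.996 2.497 -0.86
v 4.236 2.292 0.162
v 2.828 2.654 -0.625
v 4.068 2.448 0.397
v 2.622 2.68 -0.37
v 3.863 2.474 0.652
v 2.415 2.572 -0.139
v 3.655 2.366 0.882
v 2.241 2.348 0.027
v 3.481 2.143 1.049
v 2.131 2.048 0.1
v 3.371 1.842 1.122
v 2.103 1.722 0.068
v 3.344 1.516 1.089
v 2.164 1.428 -0.065
v 3.404 1.222 0.957
v 2.301 1.215 -0.274
v 3.541 1.01 0.747
v 2.492 1.122 -0.525
v 3.732 0.916 0.497
v 2.703 1.163 -0.773
v 3.943 0.958 0.249
v 2.898 1.333 -0.976
v 4.139 1.127 0.046
v 3.043 1.601 -1.098
v 4.284 1.395 -0.077
v 3.114 1.921 -1.119
v 4.354 1.715 -0.097
v -0.749 3.519 3.701
v -0.052 3.514 3.597
v -0.708 2.426 4.023
v -0.011 2.421 3.919
v -0.285 2.795 4.45
v -0.31 3.47 4.25
v -0.45 2.47 3.37
v -0.475 3.145 3.17
v 0.133 2.866 3.392
v 0.234 3.066 4.059
v -0.994 2.874 3.561
v -0.893 3.074 4.228
v -0.404 3.612 3.621
v -0.356 2.328 3.999
v -0.517 2.547 4.311
v -0.108 2.544 4.25
v -0.556 3.586 4.005
v -0.146 3.584 3.943
v -0.283 3.161 4.445
v -0.614 2.356 3.677
v -0.204 2.354 3.615
v -0.652 3.396 3.37
v -0.243 3.393 3.309
v -0.477 2.779 3.175
v 0.114 3.228 3.439
v 0.138 2.586 3.628
v -0.12 2.615 3.305
v -0.134 3.012 3.188
v 0.174 3.346 3.831
v 0.198 2.704 4.02
v 0.037 2.924 4.332
v 0.022 3.321 4.215
v 0.283 2.965 3.711
v -0.958 3.236 3.6
v -0.934 2.594 3.789
v -0.782 2.619 3.405
v -0.797 3.016 3.288
v -0.898 3.354 3.992
v -0.874 2.712 4.181
v -0.626 2.928 4.432
v -0.64 3.325 4.315
v -1.043 2.975 3.909
f 2 1 5
f 2 5 3
f 3 5 6
f 3 6 4
f 5 1 7
f 5 7 6
f 6 7 8
f 6 8 4
f 7 1 9
f 7 9 8
f 8 9 10
f 8 10 4
f 9 1 11
f 9 11 10
f 10 11 12
f 10 12 4
f 11 1 13
f 11 13 12
f 12 13 14
f 12 14 4
f 13 1 15
f 13 15 14
f 14 15 16
f 14 16 4
f 15 1 17
f 15 17 16
f 16 17 18
f 16 18 4
f 17 1 19
f 17 19 18
f 18 19 20
f 18 20 4
f 19 1 21
f 19 21 20
f 20 21 22
f 20 22 4
f 21 1 23
f 21 23 22
f 22 23 24
f 22 24 4
f 23 1 25
f 23 25 24
f 24 25 26
f 24 26 4
f 25 1 27
f 25 27 26
f 26 27 28
f 26 28 4
f 27 1 29
f 27 29 28
f 28 29 30
f 28 30 4
f 29 1 31
f 29 31 30
f 30 31 32
f 30 32 4
f 31 1 2
f 31 2 32
f 32 2 3
f 32 3 4
f 33 70 49
f 70 44 73
f 49 73 38
f 70 73 49
f 33 49 45
f 49 38 50
f 45 50 34
f 49 50 45
f 33 45 54
f 45 34 55
f 54 55 40
f 45 55 54
f 33 54 66
f 54 40 69
f 66 69 43
f 54 69 66
f 33 66 70
f 66 43 74
f 70 74 44
f 66 74 70
f 34 50 61
f 50 38 64
f 61 64 42
f 50 64 61
f 38 73 51
f 73 44 72
f 51 72 37
f 73 72 51
f 44 74 71
f 74 43 67
f 71 67 35
f 74 67 71
f 43 69 68
f 69 40 56
f 68 56 39
f 69 56 68
f 40 55 60
f 55 34 57
f 60 57 41
f 55 57 60
f 36 62 48
f 62 42 63
f 48 63 37
f 62 63 48
f 36 48 46
f 48 37 47
f 46 47 35
f 48 47 46
f 36 46 53
f 46 35 52
f 53 52 39
f 46 52 53
f 36 53 58
f 53 39 59
f 58 59 41
f 53 59 58
f 36 58 62
f 58 41 65
f 62 65 42
f 58 65 62
f 37 63 51
f 63 42 64
f 51 64 38
f 63 64 51
f 35 47 71
f 47 37 72
f 71 72 44
f 47 72 71
f 39 52 68
f 52 35 67
f 68 67 43
f 52 67 68
f 41 59 60
f 59 39 56
f 60 56 40
f 59 56 60
f 42 65 61
f 65 41 57
f 61 57 34
f 65 57 61



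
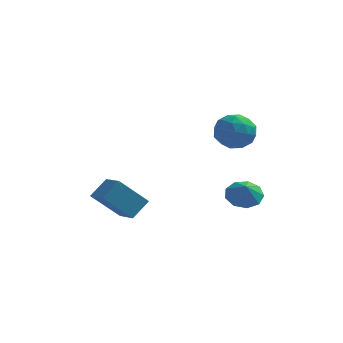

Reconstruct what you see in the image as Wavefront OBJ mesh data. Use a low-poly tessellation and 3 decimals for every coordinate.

v 3.483 0.378 -3.558
v 4.351 0.026 -4.009
v 3.697 -0.218 -2.682
v 4.492 0.618 -3.64
v 4.16 1.098 -3.233
v 3.512 1.24 -2.978
v 2.85 0.98 -2.993
v 2.485 0.437 -3.273
v 2.586 -0.133 -3.686
v 3.108 -0.464 -4.039
v 3.805 -0.402 -4.166
v 2.099 -0.067 0.728
v 3.115 0.443 0.349
v 3.085 -1.003 2.111
v 4.101 -0.493 1.732
v 3.258 0.173 2.264
v 2.649 0.752 1.409
v 3.551 -1.312 1.051
v 2.942 -0.733 0.196
v 4.013 -0.326 0.548
v 3.832 0.591 1.298
v 2.368 -1.151 1.162
v 2.187 -0.234 1.912
v 2.521 0.27 0.417
v 3.679 -0.83 2.043
v 3.184 -0.438 2.356
v 3.782 -0.139 2.133
v 2.247 0.452 1.04
v 2.844 0.751 0.817
v 2.928 0.593 1.943
v 3.356 -1.311 1.643
v 3.953 -1.012 1.42
v 2.418 -0.421 0.327
v 3.016 -0.122 0.104
v 3.272 -1.153 0.517
v 3.645 0.118 0.311
v 4.225 -0.432 1.124
v 3.901 -0.914 0.724
v 3.543 -0.574 0.222
v 3.539 0.657 0.752
v 4.119 0.107 1.565
v 3.623 0.499 1.878
v 3.265 0.839 1.375
v 4.067 0.205 0.869
v 2.081 -0.667 0.895
v 2.661 -1.217 1.708
v 2.935 -1.399 1.085
v 2.577 -1.059 0.582
v 1.975 -0.128 1.336
v 2.555 -0.678 2.149
v 2.657 0.014 2.238
v 2.299 0.354 1.736
v 2.133 -0.765 1.591
v -4.133 -2.06 -3.422
v -3.515 -1.166 -2.524
v -2.711 -1.487 -4.971
v -2.093 -0.593 -4.073
v -3.107 -3.267 -2.927
v -2.489 -2.373 -2.029
v -1.685 -2.694 -4.476
v -1.067 -1.8 -3.578
f 2 1 4
f 2 4 3
f 4 1 5
f 4 5 3
f 5 1 6
f 5 6 3
f 6 1 7
f 6 7 3
f 7 1 8
f 7 8 3
f 8 1 9
f 8 9 3
f 9 1 10
f 9 10 3
f 10 1 11
f 10 11 3
f 11 1 2
f 11 2 3
f 12 49 28
f 49 23 52
f 28 52 17
f 49 52 28
f 12 28 24
f 28 17 29
f 24 29 13
f 28 29 24
f 12 24 33
f 24 13 34
f 33 34 19
f 24 34 33
f 12 33 45
f 33 19 48
f 45 48 22
f 33 48 45
f 12 45 49
f 45 22 53
f 49 53 23
f 45 53 49
f 13 29 40
f 29 17 43
f 40 43 21
f 29 43 40
f 17 52 30
f 52 23 51
f 30 51 16
f 52 51 30
f 23 53 50
f 53 22 46
f 50 46 14
f 53 46 50
f 22 48 47
f 48 19 35
f 47 35 18
f 48 35 47
f 19 34 39
f 34 13 36
f 39 36 20
f 34 36 39
f 15 41 27
f 41 21 42
f 27 42 16
f 41 42 27
f 15 27 25
f 27 16 26
f 25 26 14
f 27 26 25
f 15 25 32
f 25 14 31
f 32 31 18
f 25 31 32
f 15 32 37
f 32 18 38
f 37 38 20
f 32 38 37
f 15 37 41
f 37 20 44
f 41 44 21
f 37 44 41
f 16 42 30
f 42 21 43
f 30 43 17
f 42 43 30
f 14 26 50
f 26 16 51
f 50 51 23
f 26 51 50
f 18 31 47
f 31 14 46
f 47 46 22
f 31 46 47
f 20 38 39
f 38 18 35
f 39 35 19
f 38 35 39
f 21 44 40
f 44 20 36
f 40 36 13
f 44 36 40
f 55 57 54
f 58 55 54
f 54 57 56
f 56 58 54
f 55 61 57
f 59 55 58
f 59 61 55
f 57 61 56
f 60 58 56
f 56 61 60
f 60 59 58
f 61 59 60



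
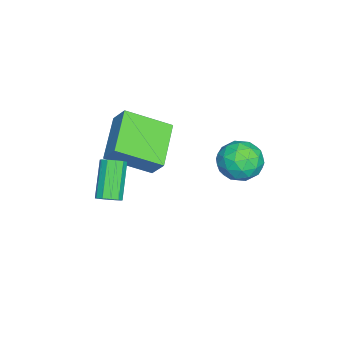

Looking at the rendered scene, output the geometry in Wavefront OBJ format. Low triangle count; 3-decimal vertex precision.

v -4.275 -3.949 -1.604
v -3.938 -3.39 -0.769
v -4.831 -2.161 -2.576
v -4.494 -1.602 -1.741
v -2.326 -3.818 -2.479
v -1.989 -3.259 -1.644
v -2.882 -2.03 -3.451
v -2.545 -1.471 -2.616
v 0.964 -2.657 -1.952
v 1.331 -2.78 -1.62
v 0.164 -2.906 -0.376
v -0.204 -2.783 -0.708
v 1.299 -2.466 -1.618
v 0.131 -2.593 -0.374
v 1.139 -2.225 -1.743
v -0.029 -2.352 -0.5
v 0.912 -2.149 -1.949
v -0.255 -2.276 -0.705
v 0.705 -2.267 -2.155
v -0.462 -2.394 -0.912
v 0.596 -2.534 -2.284
v -0.571 -2.66 -1.04
v 0.629 -2.847 -2.286
v -0.539 -2.974 -1.042
v 0.789 -3.088 -2.16
v -0.379 -3.215 -0.917
v 1.015 -3.164 -1.955
v -0.152 -3.291 -0.711
v 1.222 -3.046 -1.748
v 0.055 -3.173 -0.505
v -3.653 1.476 -2.566
v -3.067 2.256 -2.411
v -2.713 0.584 -1.629
v -2.127 1.364 -1.474
v -3.039 1.349 -1.095
v -3.62 1.9 -1.674
v -2.16 0.94 -2.366
v -2.741 1.491 -2.945
v -2.144 1.925 -2.288
v -2.687 2.178 -1.502
v -3.093 0.662 -2.538
v -3.636 0.915 -1.752
v -3.442 1.945 -2.571
v -2.338 0.895 -1.469
v -2.874 0.887 -1.246
v -2.529 1.345 -1.155
v -3.768 1.735 -2.137
v -3.423 2.194 -2.046
v -3.407 1.661 -1.273
v -2.357 0.646 -1.994
v -2.012 1.105 -1.903
v -3.251 1.495 -2.885
v -2.906 1.953 -2.794
v -2.373 1.179 -2.767
v -2.555 2.208 -2.407
v -2.003 1.684 -1.857
v -2.022 1.434 -2.381
v -2.364 1.758 -2.721
v -2.874 2.357 -1.945
v -2.322 1.832 -1.395
v -2.858 1.824 -1.172
v -3.2 2.148 -1.512
v -2.332 2.162 -1.873
v -3.458 1.008 -2.645
v -2.906 0.483 -2.095
v -2.58 0.692 -2.528
v -2.922 1.016 -2.868
v -3.777 1.156 -2.183
v -3.225 0.632 -1.633
v -3.416 1.082 -1.319
v -3.758 1.406 -1.659
v -3.448 0.678 -2.167
f 2 4 1
f 5 2 1
f 1 4 3
f 3 5 1
f 2 8 4
f 6 2 5
f 6 8 2
f 4 8 3
f 7 5 3
f 3 8 7
f 7 6 5
f 8 6 7
f 10 9 13
f 10 13 11
f 11 13 14
f 11 14 12
f 13 9 15
f 13 15 14
f 14 15 16
f 14 16 12
f 15 9 17
f 15 17 16
f 16 17 18
f 16 18 12
f 17 9 19
f 17 19 18
f 18 19 20
f 18 20 12
f 19 9 21
f 19 21 20
f 20 21 22
f 20 22 12
f 21 9 23
f 21 23 22
f 22 23 24
f 22 24 12
f 23 9 25
f 23 25 24
f 24 25 26
f 24 26 12
f 25 9 27
f 25 27 26
f 26 27 28
f 26 28 12
f 27 9 29
f 27 29 28
f 28 29 30
f 28 30 12
f 29 9 10
f 29 10 30
f 30 10 11
f 30 11 12
f 31 68 47
f 68 42 71
f 47 71 36
f 68 71 47
f 31 47 43
f 47 36 48
f 43 48 32
f 47 48 43
f 31 43 52
f 43 32 53
f 52 53 38
f 43 53 52
f 31 52 64
f 52 38 67
f 64 67 41
f 52 67 64
f 31 64 68
f 64 41 72
f 68 72 42
f 64 72 68
f 32 48 59
f 48 36 62
f 59 62 40
f 48 62 59
f 36 71 49
f 71 42 70
f 49 70 35
f 71 70 49
f 42 72 69
f 72 41 65
f 69 65 33
f 72 65 69
f 41 67 66
f 67 38 54
f 66 54 37
f 67 54 66
f 38 53 58
f 53 32 55
f 58 55 39
f 53 55 58
f 34 60 46
f 60 40 61
f 46 61 35
f 60 61 46
f 34 46 44
f 46 35 45
f 44 45 33
f 46 45 44
f 34 44 51
f 44 33 50
f 51 50 37
f 44 50 51
f 34 51 56
f 51 37 57
f 56 57 39
f 51 57 56
f 34 56 60
f 56 39 63
f 60 63 40
f 56 63 60
f 35 61 49
f 61 40 62
f 49 62 36
f 61 62 49
f 33 45 69
f 45 35 70
f 69 70 42
f 45 70 69
f 37 50 66
f 50 33 65
f 66 65 41
f 50 65 66
f 39 57 58
f 57 37 54
f 58 54 38
f 57 54 58
f 40 63 59
f 63 39 55
f 59 55 32
f 63 55 59



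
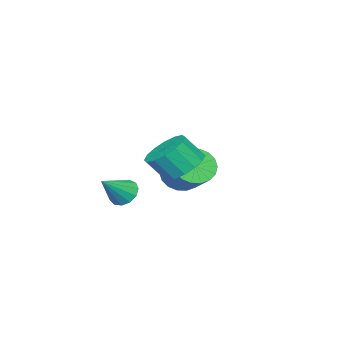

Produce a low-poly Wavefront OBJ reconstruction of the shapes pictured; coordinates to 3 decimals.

v 0.967 2.126 -3.736
v 1.336 1.985 -4.214
v 1.993 1.914 -2.884
v 1.366 2.329 -4.165
v 1.27 2.609 -3.98
v 1.078 2.736 -3.717
v 0.851 2.669 -3.46
v 0.66 2.43 -3.291
v 0.568 2.094 -3.263
v 0.602 1.769 -3.385
v 0.752 1.557 -3.619
v 0.971 1.526 -3.89
v 1.188 1.685 -4.112
v -3.179 1.746 -4.227
v -2.445 1.384 -4.417
v -1.647 2.533 -3.523
v -2.381 2.894 -3.333
v -2.49 1.631 -4.694
v -1.692 2.78 -3.8
v -2.672 1.9 -4.878
v -1.874 3.049 -3.984
v -2.954 2.139 -4.934
v -2.156 3.288 -4.04
v -3.28 2.3 -4.849
v -2.483 3.449 -3.955
v -3.587 2.351 -4.642
v -2.789 3.5 -3.748
v -3.813 2.283 -4.352
v -3.015 3.432 -3.458
v -3.913 2.107 -4.037
v -3.115 3.256 -3.143
v -3.868 1.86 -3.76
v -3.07 3.009 -2.866
v -3.686 1.591 -3.576
v -2.888 2.74 -2.682
v -3.404 1.352 -3.52
v -2.606 2.501 -2.626
v -3.077 1.191 -3.605
v -2.28 2.34 -2.711
v -2.771 1.14 -3.812
v -1.973 2.289 -2.918
v -2.545 1.208 -4.102
v -1.747 2.357 -3.208
v 0.175 4.131 -2.317
v 0.619 4.855 -2.049
v 1.01 4.292 -1.176
v 0.565 3.569 -1.443
v 0.207 4.886 -1.845
v 0.598 4.323 -0.972
v -0.214 4.714 -1.767
v 0.177 4.151 -0.894
v -0.53 4.387 -1.837
v -0.139 3.824 -0.963
v -0.658 3.991 -2.035
v -0.267 3.428 -1.161
v -0.563 3.633 -2.308
v -0.172 3.07 -1.435
v -0.27 3.408 -2.584
v 0.121 2.845 -1.711
v 0.142 3.377 -2.788
v 0.533 2.814 -1.915
v 0.563 3.549 -2.866
v 0.954 2.986 -1.993
v 0.879 3.876 -2.797
v 1.27 3.313 -1.923
v 1.007 4.272 -2.599
v 1.398 3.709 -1.725
v 0.912 4.63 -2.325
v 1.303 4.067 -1.452
f 2 1 4
f 2 4 3
f 4 1 5
f 4 5 3
f 5 1 6
f 5 6 3
f 6 1 7
f 6 7 3
f 7 1 8
f 7 8 3
f 8 1 9
f 8 9 3
f 9 1 10
f 9 10 3
f 10 1 11
f 10 11 3
f 11 1 12
f 11 12 3
f 12 1 13
f 12 13 3
f 13 1 2
f 13 2 3
f 15 14 18
f 15 18 16
f 16 18 19
f 16 19 17
f 18 14 20
f 18 20 19
f 19 20 21
f 19 21 17
f 20 14 22
f 20 22 21
f 21 22 23
f 21 23 17
f 22 14 24
f 22 24 23
f 23 24 25
f 23 25 17
f 24 14 26
f 24 26 25
f 25 26 27
f 25 27 17
f 26 14 28
f 26 28 27
f 27 28 29
f 27 29 17
f 28 14 30
f 28 30 29
f 29 30 31
f 29 31 17
f 30 14 32
f 30 32 31
f 31 32 33
f 31 33 17
f 32 14 34
f 32 34 33
f 33 34 35
f 33 35 17
f 34 14 36
f 34 36 35
f 35 36 37
f 35 37 17
f 36 14 38
f 36 38 37
f 37 38 39
f 37 39 17
f 38 14 40
f 38 40 39
f 39 40 41
f 39 41 17
f 40 14 42
f 40 42 41
f 41 42 43
f 41 43 17
f 42 14 15
f 42 15 43
f 43 15 16
f 43 16 17
f 45 44 48
f 45 48 46
f 46 48 49
f 46 49 47
f 48 44 50
f 48 50 49
f 49 50 51
f 49 51 47
f 50 44 52
f 50 52 51
f 51 52 53
f 51 53 47
f 52 44 54
f 52 54 53
f 53 54 55
f 53 55 47
f 54 44 56
f 54 56 55
f 55 56 57
f 55 57 47
f 56 44 58
f 56 58 57
f 57 58 59
f 57 59 47
f 58 44 60
f 58 60 59
f 59 60 61
f 59 61 47
f 60 44 62
f 60 62 61
f 61 62 63
f 61 63 47
f 62 44 64
f 62 64 63
f 63 64 65
f 63 65 47
f 64 44 66
f 64 66 65
f 65 66 67
f 65 67 47
f 66 44 68
f 66 68 67
f 67 68 69
f 67 69 47
f 68 44 45
f 68 45 69
f 69 45 46
f 69 46 47



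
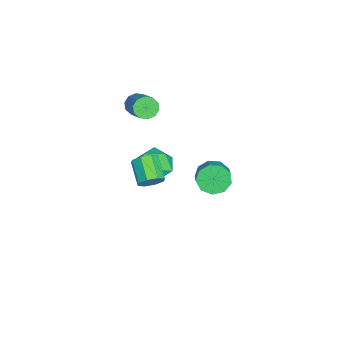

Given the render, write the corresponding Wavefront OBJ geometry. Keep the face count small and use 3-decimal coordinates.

v 2.881 0.399 -0.554
v 3.094 0.757 0.009
v 1.973 0.278 0.737
v 1.759 -0.079 0.174
v 2.768 1.043 -0.305
v 1.646 0.565 0.423
v 2.508 0.953 -0.765
v 1.386 0.475 -0.036
v 2.466 0.538 -1.101
v 1.345 0.06 -0.372
v 2.667 0.042 -1.117
v 1.546 -0.437 -0.389
v 2.994 -0.245 -0.803
v 1.872 -0.723 -0.075
v 3.254 -0.155 -0.344
v 2.132 -0.633 0.385
v 3.295 0.26 -0.008
v 2.174 -0.218 0.721
v -2.969 0.688 -3.925
v -1.846 0.834 -4.017
v -2.734 -1.134 -3.963
v -1.611 -0.988 -4.055
v -2.141 -0.722 -3.086
v -2.286 0.404 -3.063
v -2.294 -0.704 -4.917
v -2.439 0.422 -4.894
v -1.429 -0.025 -4.63
v -1.335 -0.037 -3.499
v -3.245 -0.263 -4.481
v -3.151 -0.275 -3.35
v -3.213 -1.137 0.031
v -2.767 -1.411 -0.418
v -1.341 -0.758 0.6
v -1.787 -0.483 1.049
v -2.857 -1.014 -0.547
v -1.43 -0.361 0.471
v -3.082 -0.664 -0.455
v -1.656 -0.011 0.563
v -3.358 -0.495 -0.177
v -1.932 0.158 0.841
v -3.579 -0.571 0.18
v -2.152 0.083 1.198
v -3.659 -0.862 0.48
v -2.233 -0.209 1.498
v -3.57 -1.259 0.609
v -2.143 -0.606 1.627
v -3.344 -1.609 0.517
v -1.918 -0.956 1.535
v -3.068 -1.778 0.239
v -1.642 -1.125 1.257
v -2.848 -1.703 -0.118
v -1.421 -1.049 0.9
v 3.334 3.419 0.782
v 3.723 2.852 0.265
v 4.615 2.993 0.782
v 4.226 3.561 1.298
v 3.768 3.393 0.04
v 4.66 3.535 0.556
v 3.61 3.947 0.161
v 4.502 4.088 0.678
v 3.323 4.254 0.573
v 4.215 4.395 1.089
v 3.041 4.17 1.083
v 3.933 4.311 1.599
v 2.896 3.735 1.451
v 3.788 3.876 1.968
v 2.957 3.153 1.507
v 3.848 3.294 2.023
v 3.193 2.695 1.223
v 4.085 2.836 1.739
v 3.496 2.576 0.733
v 4.388 2.717 1.249
f 2 1 5
f 2 5 3
f 3 5 6
f 3 6 4
f 5 1 7
f 5 7 6
f 6 7 8
f 6 8 4
f 7 1 9
f 7 9 8
f 8 9 10
f 8 10 4
f 9 1 11
f 9 11 10
f 10 11 12
f 10 12 4
f 11 1 13
f 11 13 12
f 12 13 14
f 12 14 4
f 13 1 15
f 13 15 14
f 14 15 16
f 14 16 4
f 15 1 17
f 15 17 16
f 16 17 18
f 16 18 4
f 17 1 2
f 17 2 18
f 18 2 3
f 18 3 4
f 19 30 24
f 19 24 20
f 19 20 26
f 19 26 29
f 19 29 30
f 20 24 28
f 24 30 23
f 30 29 21
f 29 26 25
f 26 20 27
f 22 28 23
f 22 23 21
f 22 21 25
f 22 25 27
f 22 27 28
f 23 28 24
f 21 23 30
f 25 21 29
f 27 25 26
f 28 27 20
f 32 31 35
f 32 35 33
f 33 35 36
f 33 36 34
f 35 31 37
f 35 37 36
f 36 37 38
f 36 38 34
f 37 31 39
f 37 39 38
f 38 39 40
f 38 40 34
f 39 31 41
f 39 41 40
f 40 41 42
f 40 42 34
f 41 31 43
f 41 43 42
f 42 43 44
f 42 44 34
f 43 31 45
f 43 45 44
f 44 45 46
f 44 46 34
f 45 31 47
f 45 47 46
f 46 47 48
f 46 48 34
f 47 31 49
f 47 49 48
f 48 49 50
f 48 50 34
f 49 31 51
f 49 51 50
f 50 51 52
f 50 52 34
f 51 31 32
f 51 32 52
f 52 32 33
f 52 33 34
f 54 53 57
f 54 57 55
f 55 57 58
f 55 58 56
f 57 53 59
f 57 59 58
f 58 59 60
f 58 60 56
f 59 53 61
f 59 61 60
f 60 61 62
f 60 62 56
f 61 53 63
f 61 63 62
f 62 63 64
f 62 64 56
f 63 53 65
f 63 65 64
f 64 65 66
f 64 66 56
f 65 53 67
f 65 67 66
f 66 67 68
f 66 68 56
f 67 53 69
f 67 69 68
f 68 69 70
f 68 70 56
f 69 53 71
f 69 71 70
f 70 71 72
f 70 72 56
f 71 53 54
f 71 54 72
f 72 54 55
f 72 55 56



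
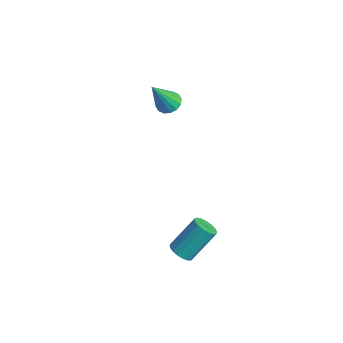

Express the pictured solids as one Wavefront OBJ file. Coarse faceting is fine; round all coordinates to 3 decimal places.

v 2.392 0.221 -0.733
v 2.729 -0.144 -0.435
v 2.825 0.993 0.852
v 2.488 1.359 0.553
v 2.91 0.007 -0.582
v 3.005 1.144 0.704
v 2.971 0.208 -0.764
v 3.067 1.345 0.523
v 2.9 0.411 -0.939
v 2.996 1.549 0.348
v 2.713 0.571 -1.067
v 2.808 1.709 0.22
v 2.452 0.651 -1.118
v 2.548 1.789 0.169
v 2.177 0.633 -1.081
v 2.273 1.77 0.206
v 1.952 0.52 -0.965
v 2.048 1.657 0.322
v 1.828 0.339 -0.795
v 1.923 1.476 0.492
v 1.832 0.131 -0.612
v 1.928 1.268 0.675
v 1.965 -0.057 -0.456
v 2.061 1.081 0.831
v 2.196 -0.18 -0.364
v 2.292 0.957 0.923
v 2.472 -0.212 -0.356
v 2.568 0.925 0.931
v -3.361 3.202 3.153
v -2.85 3.505 3.289
v -3.259 2.298 4.787
v -3.084 3.684 3.402
v -3.392 3.734 3.449
v -3.692 3.641 3.416
v -3.903 3.43 3.313
v -3.969 3.158 3.167
v -3.872 2.898 3.017
v -3.638 2.719 2.903
v -3.33 2.669 2.857
v -3.03 2.762 2.889
v -2.818 2.973 2.993
v -2.752 3.245 3.139
f 2 1 5
f 2 5 3
f 3 5 6
f 3 6 4
f 5 1 7
f 5 7 6
f 6 7 8
f 6 8 4
f 7 1 9
f 7 9 8
f 8 9 10
f 8 10 4
f 9 1 11
f 9 11 10
f 10 11 12
f 10 12 4
f 11 1 13
f 11 13 12
f 12 13 14
f 12 14 4
f 13 1 15
f 13 15 14
f 14 15 16
f 14 16 4
f 15 1 17
f 15 17 16
f 16 17 18
f 16 18 4
f 17 1 19
f 17 19 18
f 18 19 20
f 18 20 4
f 19 1 21
f 19 21 20
f 20 21 22
f 20 22 4
f 21 1 23
f 21 23 22
f 22 23 24
f 22 24 4
f 23 1 25
f 23 25 24
f 24 25 26
f 24 26 4
f 25 1 27
f 25 27 26
f 26 27 28
f 26 28 4
f 27 1 2
f 27 2 28
f 28 2 3
f 28 3 4
f 30 29 32
f 30 32 31
f 32 29 33
f 32 33 31
f 33 29 34
f 33 34 31
f 34 29 35
f 34 35 31
f 35 29 36
f 35 36 31
f 36 29 37
f 36 37 31
f 37 29 38
f 37 38 31
f 38 29 39
f 38 39 31
f 39 29 40
f 39 40 31
f 40 29 41
f 40 41 31
f 41 29 42
f 41 42 31
f 42 29 30
f 42 30 31

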